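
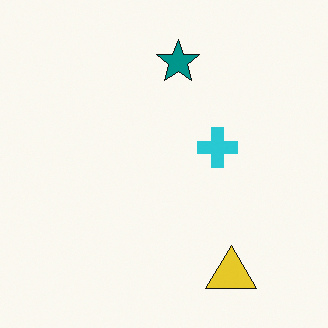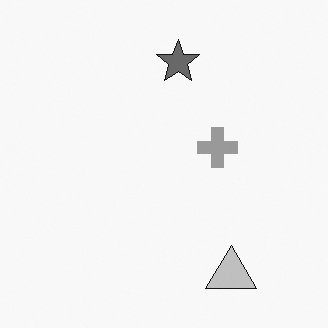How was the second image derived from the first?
Converted to grayscale.

All color is removed — every shape is now a shade of grey.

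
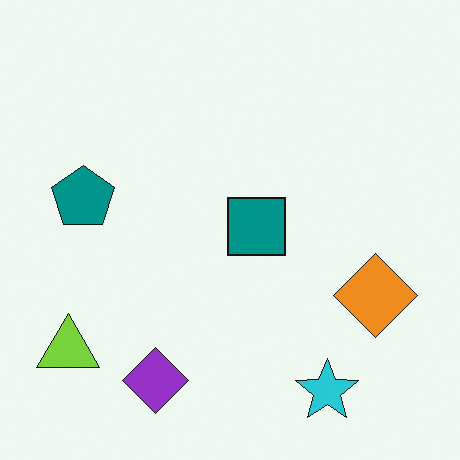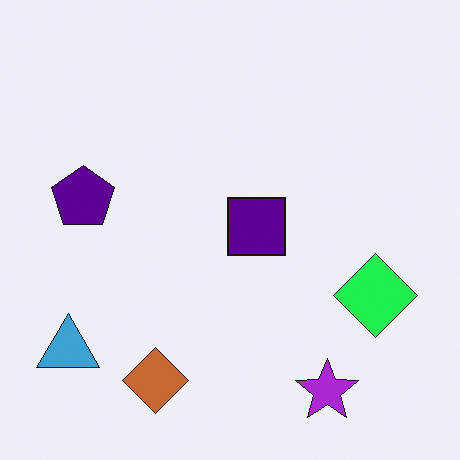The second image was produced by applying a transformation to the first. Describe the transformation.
It was hue-shifted through roughly a third of the color wheel.

Every shape's color has rotated by the same amount around the hue wheel — a uniform hue shift.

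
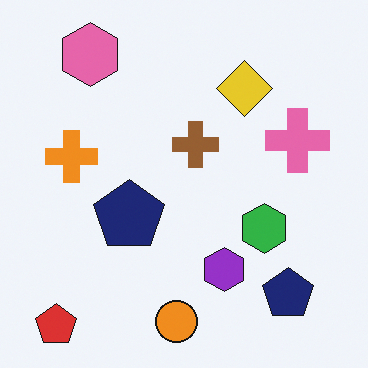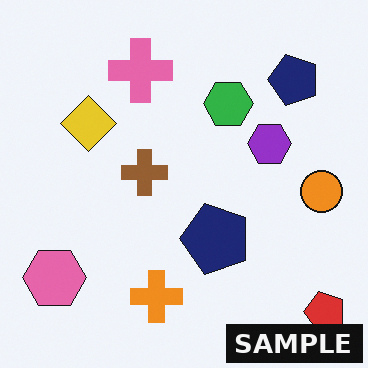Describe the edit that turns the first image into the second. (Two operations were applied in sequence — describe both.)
Rotated 90° counter-clockwise, then watermarked with the text "SAMPLE" in the lower-right corner.

The red pentagon sits in the bottom-left of the first image and the bottom-right of the second — consistent with a whole-image 90° counter-clockwise rotation. A dark label reading "SAMPLE" appears in the lower-right corner.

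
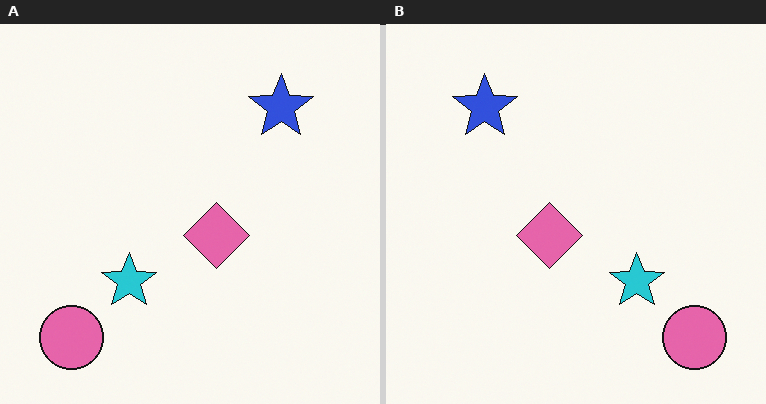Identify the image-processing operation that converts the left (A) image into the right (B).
The right (B) image is the left (A) flipped horizontally (left ↔ right).

The pink circle is in the bottom-left of the left (A) image and the bottom-right of the right (B) — shapes on opposite sides of the vertical midline have swapped in a mirror flip.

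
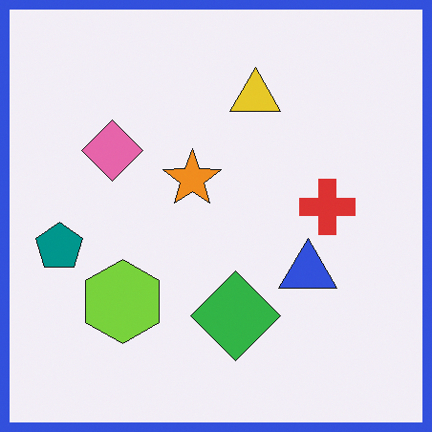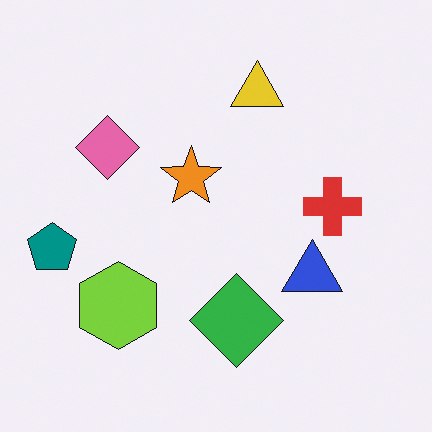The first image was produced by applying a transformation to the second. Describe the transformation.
Framed with a blue border.

A solid blue frame runs around the edge of the first image, with the content slightly shrunk inside it.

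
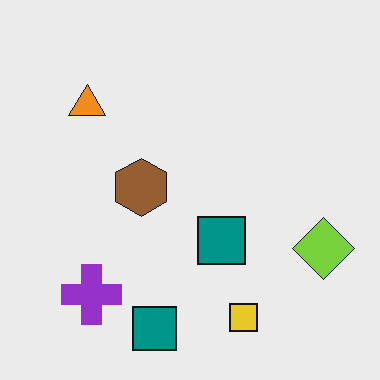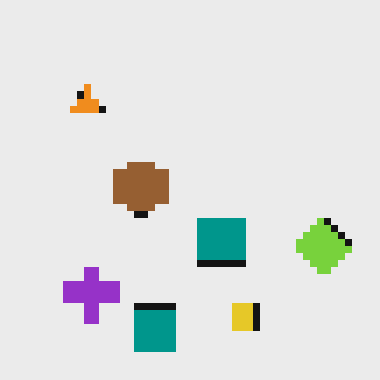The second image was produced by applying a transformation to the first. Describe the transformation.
This is the original image moderately pixelated.

Shapes are reduced to large square blocks; fine edges and outlines are lost — a downscale-then-upscale (mosaic) effect.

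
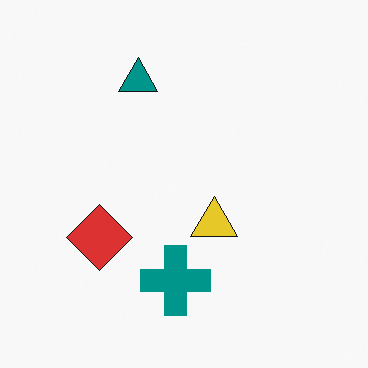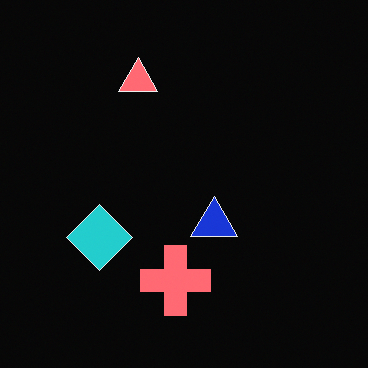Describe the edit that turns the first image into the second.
This is the original image color-inverted (negative).

The light background has become dark and every shape's color is its complement — a photographic negative.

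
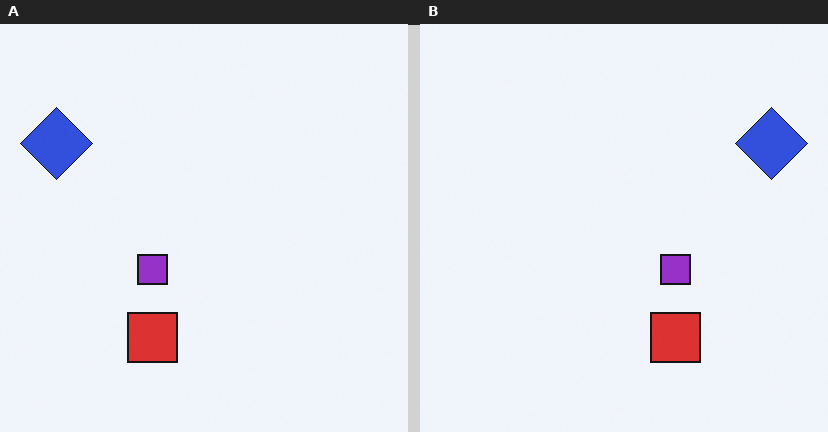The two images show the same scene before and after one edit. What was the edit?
Flipped horizontally (left ↔ right).

The blue diamond is in the top-left of the left (A) image and the top-right of the right (B) — shapes on opposite sides of the vertical midline have swapped in a mirror flip.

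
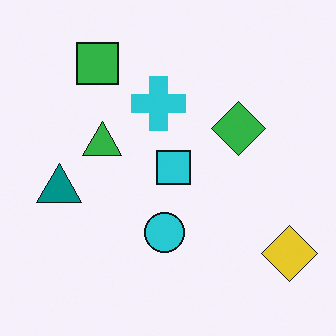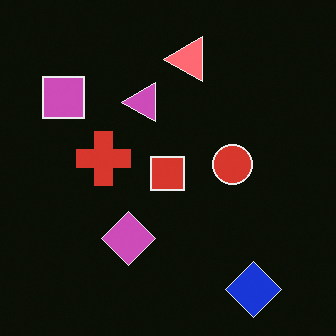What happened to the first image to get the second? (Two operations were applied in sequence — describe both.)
The image was transposed (reflected across the top-left ↔ bottom-right diagonal), then color-inverted (negative).

Shapes have swapped their row and column positions — what was in the top-right is now in the bottom-left — a diagonal reflection. The light background has become dark and every shape's color is its complement — a photographic negative.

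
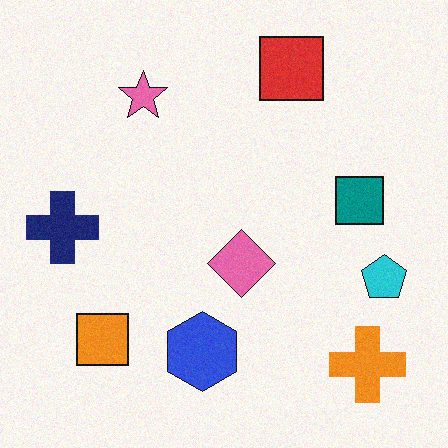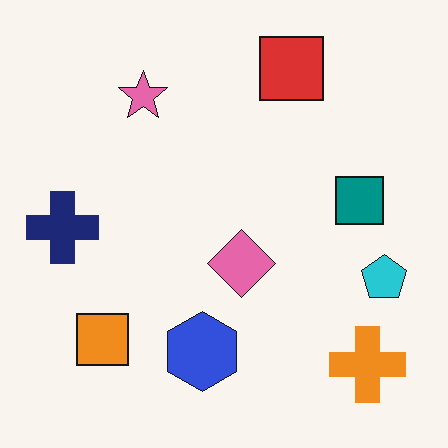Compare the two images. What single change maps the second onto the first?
Degraded with a light layer of grain.

Random speckle covers the whole image, including the flat background.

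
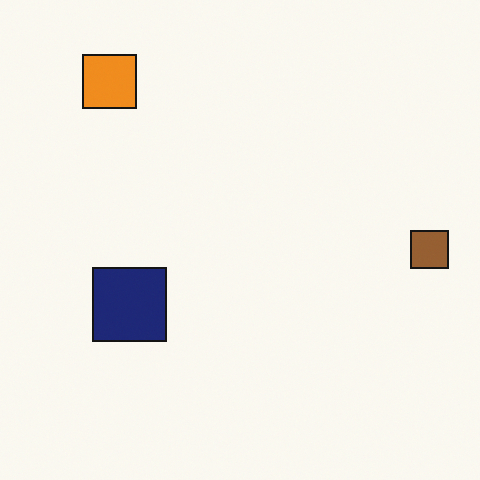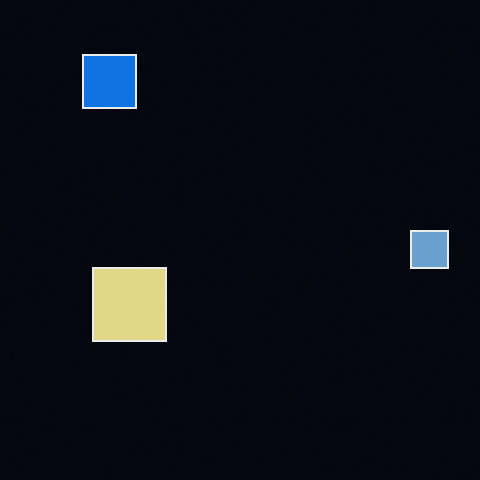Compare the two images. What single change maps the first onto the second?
It was color-inverted (negative).

The light background has become dark and every shape's color is its complement — a photographic negative.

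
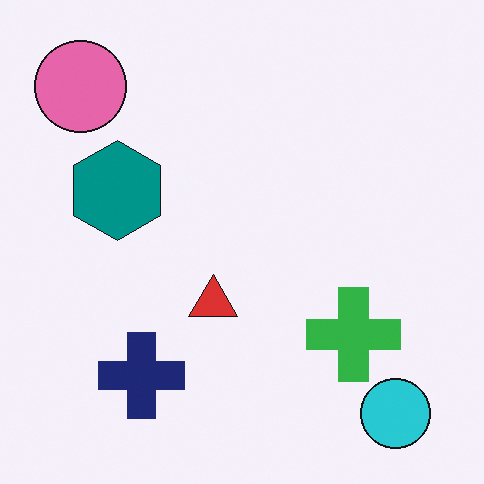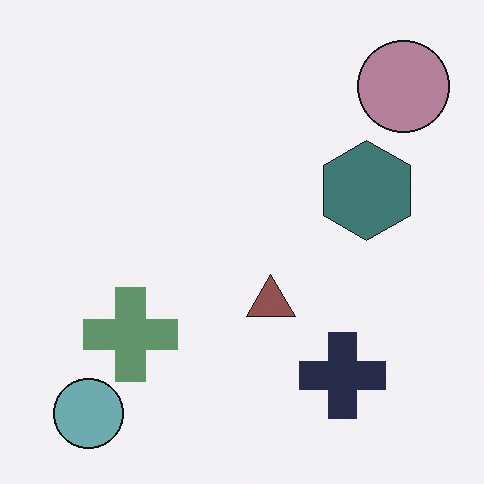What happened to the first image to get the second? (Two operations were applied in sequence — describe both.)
The transformation is: made much more muted (saturation change), then flipped horizontally (left ↔ right).

All colors are more muted and greyish — a global saturation change. The pink circle is in the top-left of the first image and the top-right of the second — shapes on opposite sides of the vertical midline have swapped in a mirror flip.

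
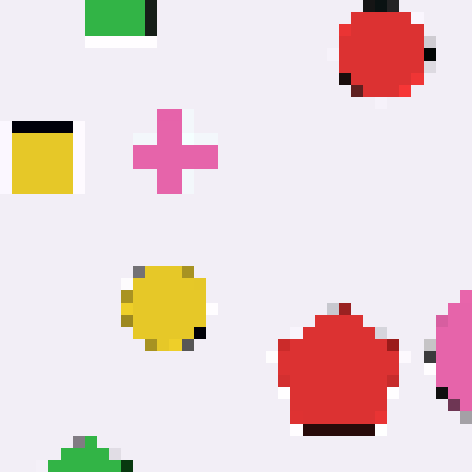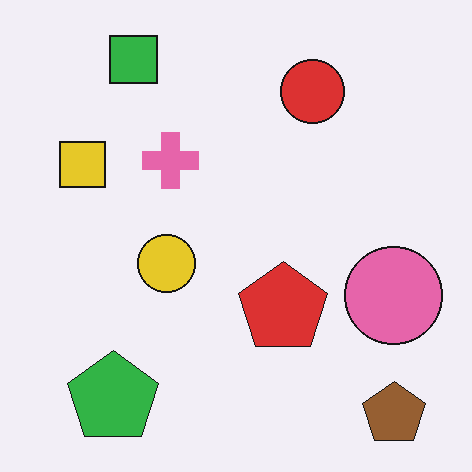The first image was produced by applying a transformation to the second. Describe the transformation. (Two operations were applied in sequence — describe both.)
This is the original image cropped slightly and scaled back up, then coarsely pixelated.

The visible shapes are larger and the field of view is narrower; shapes near the original edges may be partly or wholly outside the frame — a crop-and-rescale. Shapes are reduced to large square blocks; fine edges and outlines are lost — a downscale-then-upscale (mosaic) effect.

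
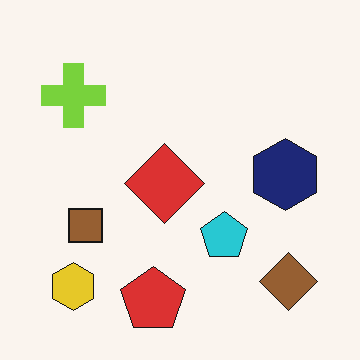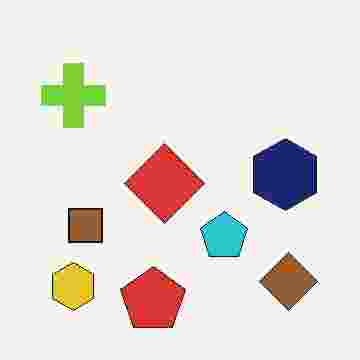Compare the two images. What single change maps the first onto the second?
It was degraded with heavy JPEG compression.

Blocky 8×8 compression artifacts appear around shape edges and the flat background shows ringing — characteristic JPEG degradation.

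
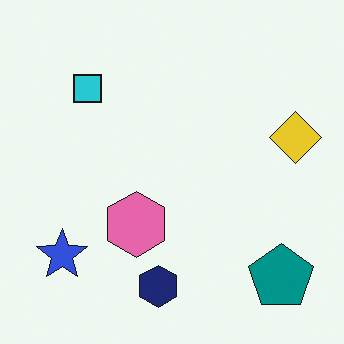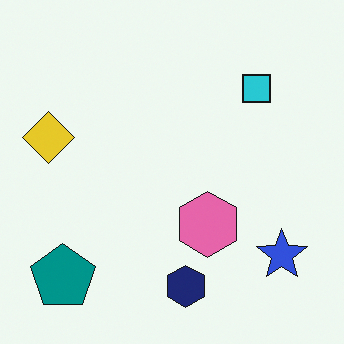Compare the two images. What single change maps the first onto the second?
It was flipped horizontally (left ↔ right).

The yellow diamond is in the right of the first image and the left of the second — shapes on opposite sides of the vertical midline have swapped in a mirror flip.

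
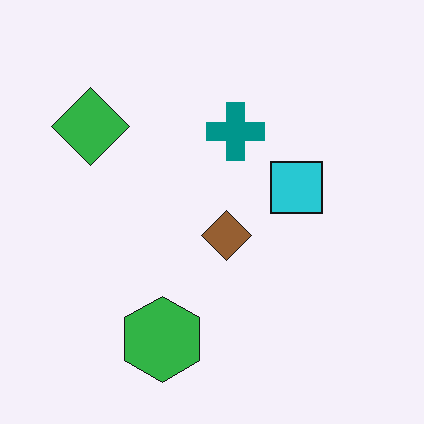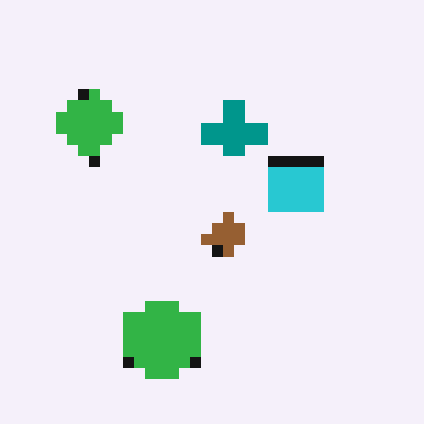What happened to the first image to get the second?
The second image is the first coarsely pixelated.

Shapes are reduced to large square blocks; fine edges and outlines are lost — a downscale-then-upscale (mosaic) effect.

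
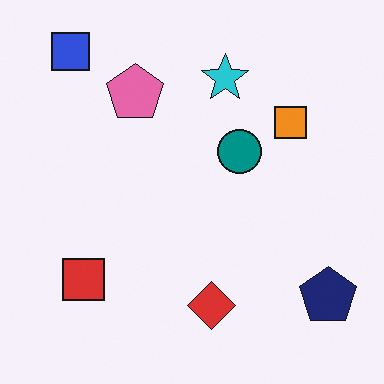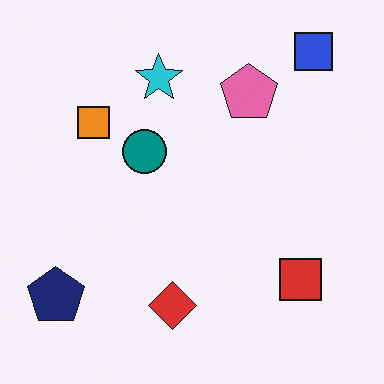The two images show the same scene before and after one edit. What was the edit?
It was flipped horizontally (left ↔ right).

The navy pentagon is in the bottom-right of the first image and the bottom-left of the second — shapes on opposite sides of the vertical midline have swapped in a mirror flip.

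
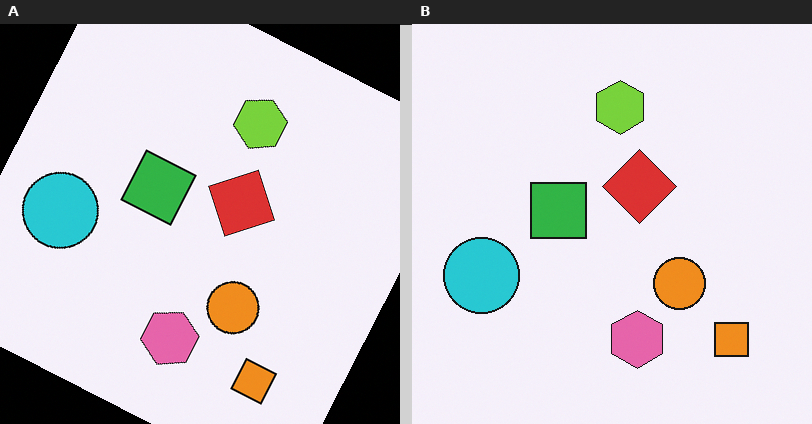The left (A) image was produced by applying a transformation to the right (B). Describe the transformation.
It was rotated clockwise by a clearly visible amount.

Every shape is tilted by the same angle and the image corners show triangular fill wedges — a whole-image rotation by a non-right angle.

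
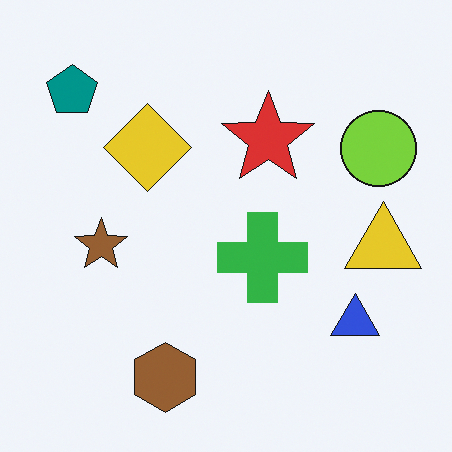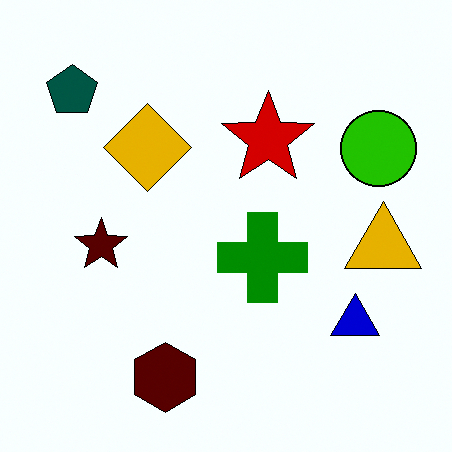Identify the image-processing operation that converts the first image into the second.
This is the original image boosted in contrast.

Tones are pushed away from mid-grey across the whole image — a global contrast change.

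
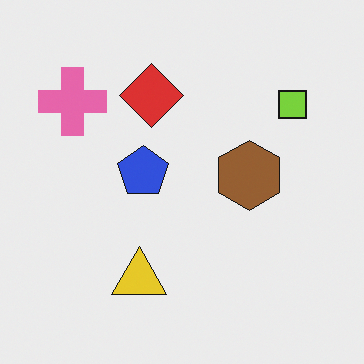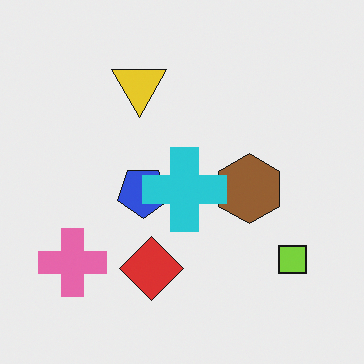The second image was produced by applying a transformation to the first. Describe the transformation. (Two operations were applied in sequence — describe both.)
The transformation is: flipped vertically (top ↔ bottom), then overlaid with an additional cyan cross.

The yellow triangle is in the bottom of the first image and the top of the second — shapes on opposite sides of the horizontal midline have swapped in a mirror flip. A cyan cross appears in the second image that is absent from the first.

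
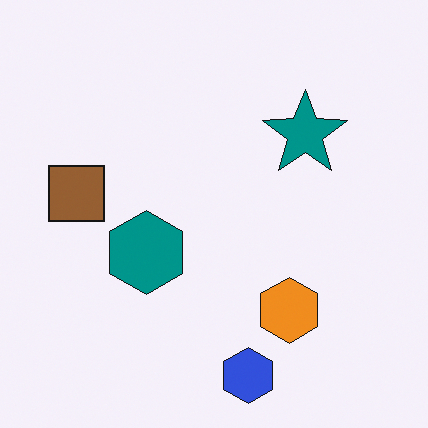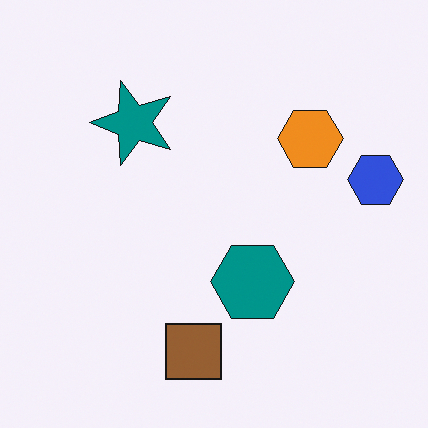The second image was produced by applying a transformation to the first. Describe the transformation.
This is the original image rotated 90° counter-clockwise.

The blue hexagon sits in the bottom of the first image and the right of the second — consistent with a whole-image 90° counter-clockwise rotation.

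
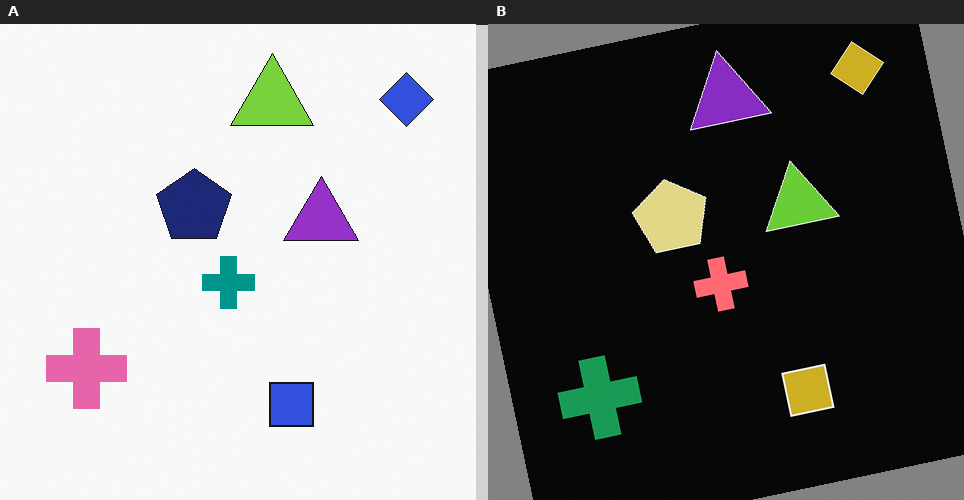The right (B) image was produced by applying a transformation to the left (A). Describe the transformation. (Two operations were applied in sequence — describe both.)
Color-inverted (negative), then rotated counter-clockwise by a few degrees.

The light background has become dark and every shape's color is its complement — a photographic negative. Every shape is tilted by the same angle and the image corners show triangular fill wedges — a whole-image rotation by a non-right angle.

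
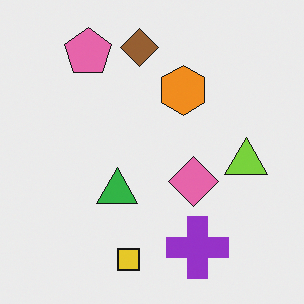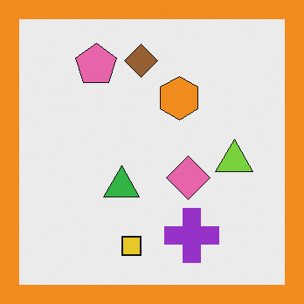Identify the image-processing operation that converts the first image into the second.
The transformation is: framed with a orange border.

A solid orange frame runs around the edge of the second image, with the content slightly shrunk inside it.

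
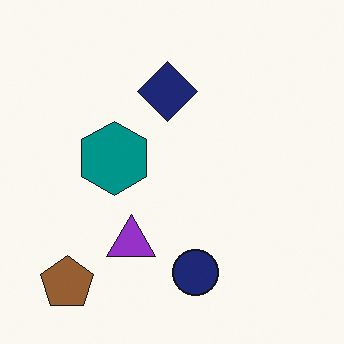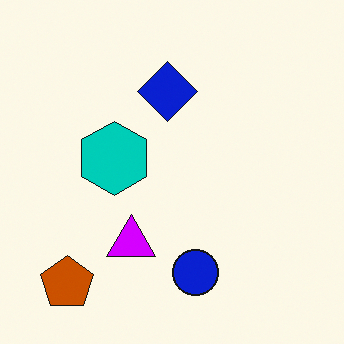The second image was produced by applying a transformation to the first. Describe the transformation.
Heavily oversaturated.

All colors are more vivid — a global saturation change.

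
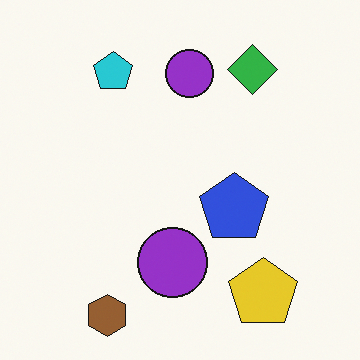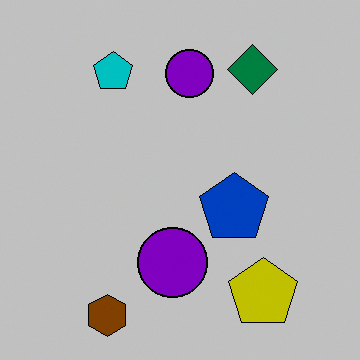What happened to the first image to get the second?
This is the original image heavily posterized to just a handful of flat colors.

Each flat color has snapped to a coarser quantized level — most visibly, the near-white background has dropped to a flat grey.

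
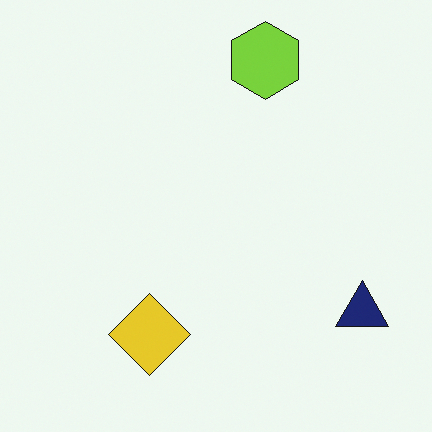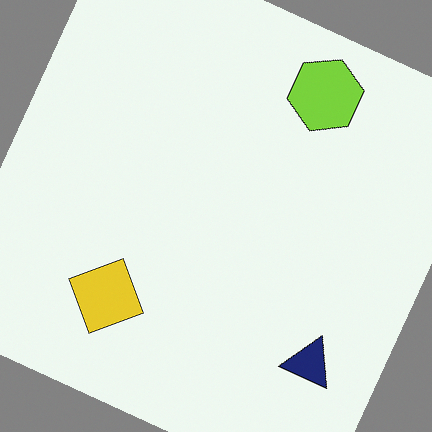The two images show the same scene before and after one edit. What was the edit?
The transformation is: rotated clockwise by a clearly visible amount.

Every shape is tilted by the same angle and the image corners show triangular fill wedges — a whole-image rotation by a non-right angle.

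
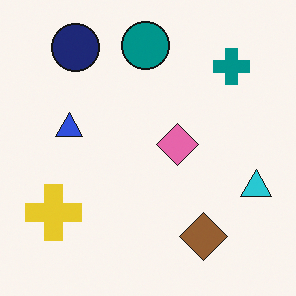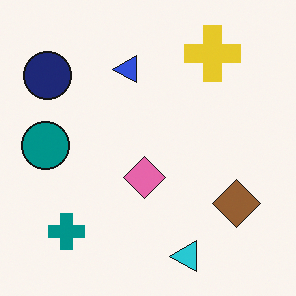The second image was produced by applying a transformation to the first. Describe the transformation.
This is the original image transposed (reflected across the top-left ↔ bottom-right diagonal).

Shapes have swapped their row and column positions — what was in the top-right is now in the bottom-left — a diagonal reflection.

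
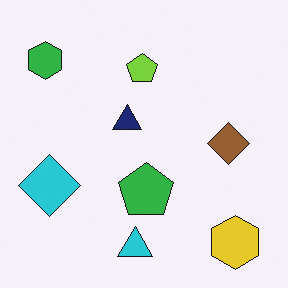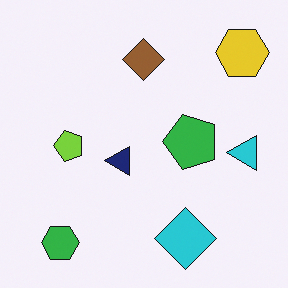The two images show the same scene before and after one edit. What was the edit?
This is the original image rotated 90° counter-clockwise.

The yellow hexagon sits in the bottom-right of the first image and the top-right of the second — consistent with a whole-image 90° counter-clockwise rotation.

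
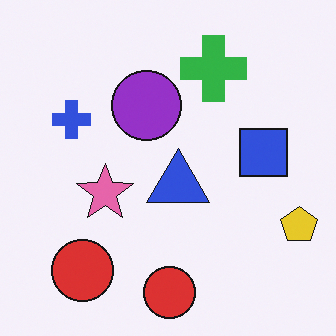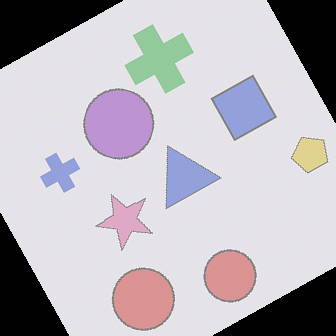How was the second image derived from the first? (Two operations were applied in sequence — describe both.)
This is the original image washed out (contrast reduced), then rotated counter-clockwise by a clearly visible amount.

Tones are pushed toward mid-grey across the whole image — a global contrast change. Every shape is tilted by the same angle and the image corners show triangular fill wedges — a whole-image rotation by a non-right angle.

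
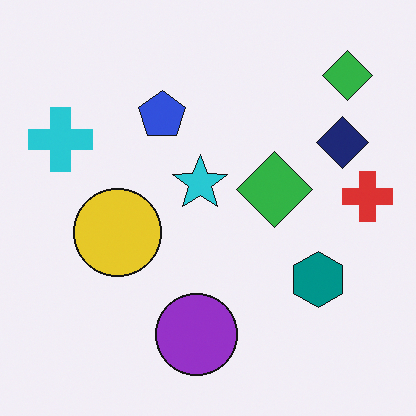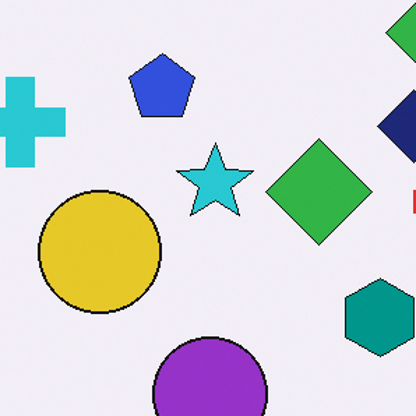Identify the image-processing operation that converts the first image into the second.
This is the original image cropped slightly and scaled back up.

The visible shapes are larger and the field of view is narrower; shapes near the original edges may be partly or wholly outside the frame — a crop-and-rescale.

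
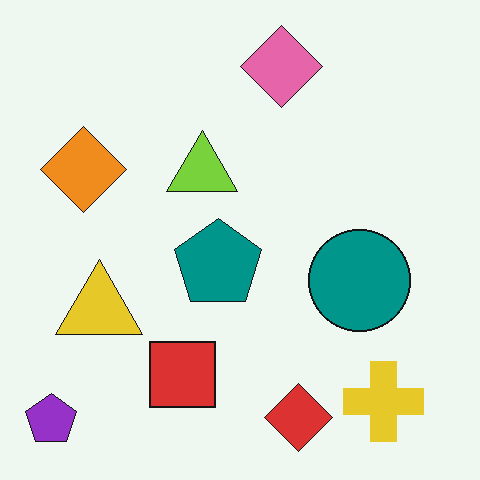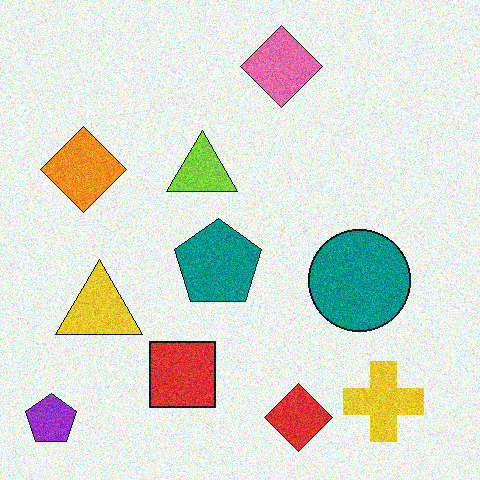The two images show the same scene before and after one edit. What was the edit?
The second image is the first degraded with visible gaussian noise.

Random speckle covers the whole image, including the flat background.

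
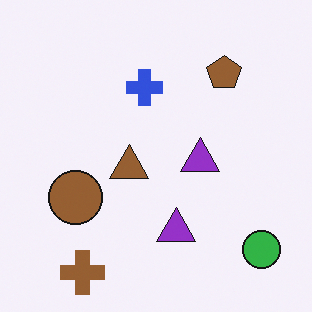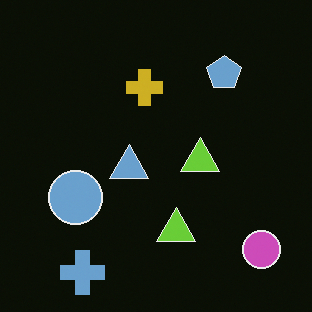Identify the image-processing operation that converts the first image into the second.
Color-inverted (negative).

The light background has become dark and every shape's color is its complement — a photographic negative.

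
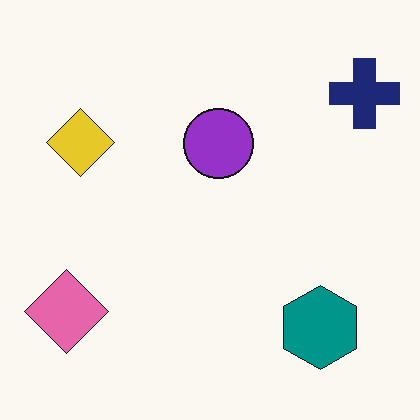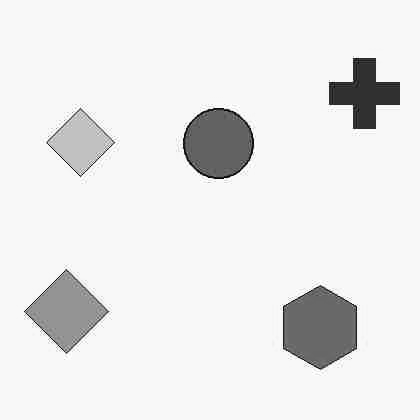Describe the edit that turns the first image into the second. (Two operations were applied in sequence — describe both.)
It was heavily JPEG-compressed with obvious blocking artifacts, then converted to grayscale.

Blocky 8×8 compression artifacts appear around shape edges and the flat background shows ringing — characteristic JPEG degradation. All color is removed — every shape is now a shade of grey.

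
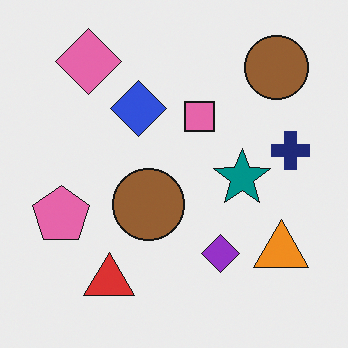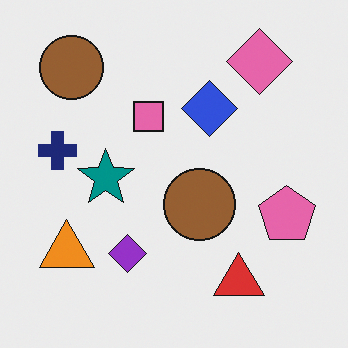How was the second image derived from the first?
The second image is the first flipped horizontally (left ↔ right).

The navy cross is in the right of the first image and the left of the second — shapes on opposite sides of the vertical midline have swapped in a mirror flip.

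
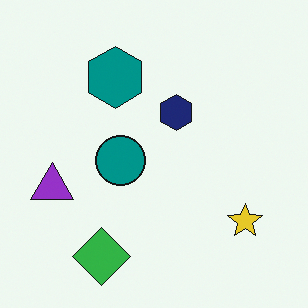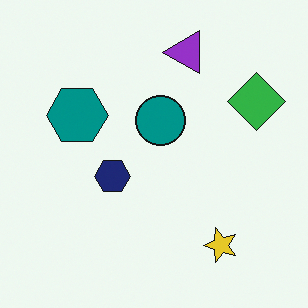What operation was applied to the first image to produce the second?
It was transposed (reflected across the top-left ↔ bottom-right diagonal).

Shapes have swapped their row and column positions — what was in the top-right is now in the bottom-left — a diagonal reflection.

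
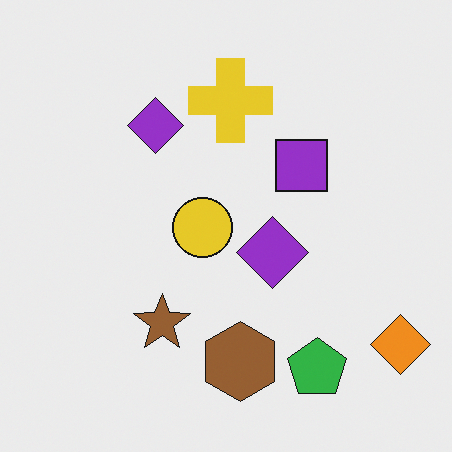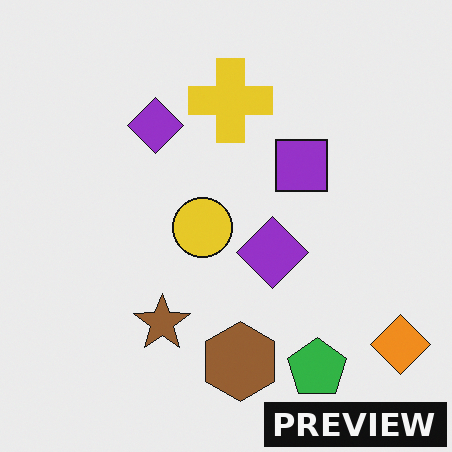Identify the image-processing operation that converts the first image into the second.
It was watermarked with the text "PREVIEW" in the lower-right corner.

A dark label reading "PREVIEW" appears in the lower-right corner.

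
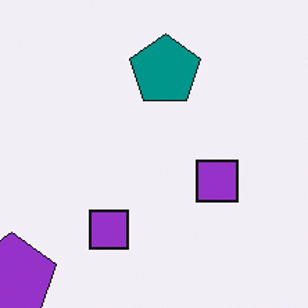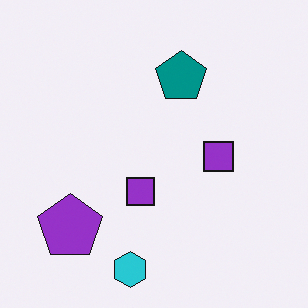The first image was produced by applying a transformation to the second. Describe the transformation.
The image was cropped slightly and scaled back up.

The visible shapes are larger and the field of view is narrower; shapes near the original edges may be partly or wholly outside the frame — a crop-and-rescale.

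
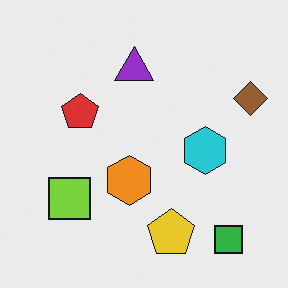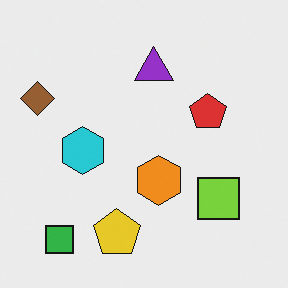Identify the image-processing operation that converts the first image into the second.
It was flipped horizontally (left ↔ right).

The brown diamond is in the right of the first image and the left of the second — shapes on opposite sides of the vertical midline have swapped in a mirror flip.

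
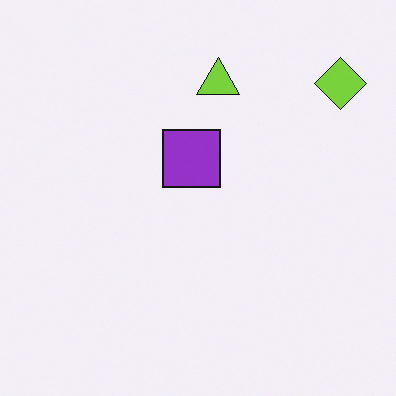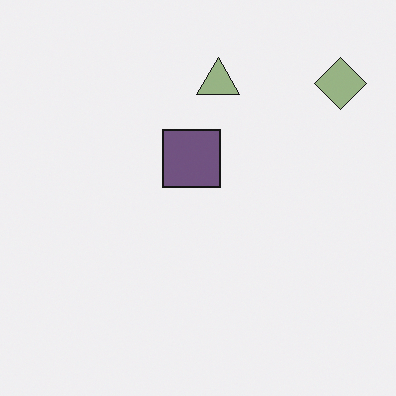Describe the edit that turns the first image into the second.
The second image is the first heavily desaturated.

All colors are more muted and greyish — a global saturation change.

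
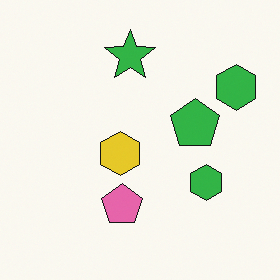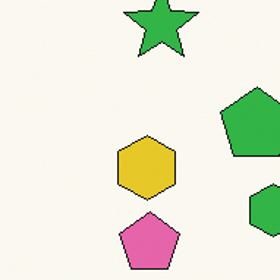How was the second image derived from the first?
The transformation is: cropped slightly and scaled back up.

The visible shapes are larger and the field of view is narrower; shapes near the original edges may be partly or wholly outside the frame — a crop-and-rescale.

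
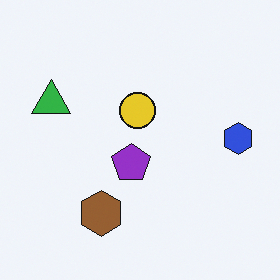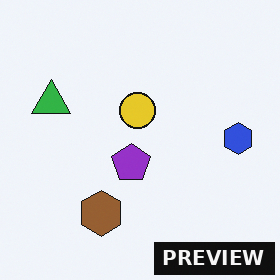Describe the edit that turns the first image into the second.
This is the original image watermarked with the text "PREVIEW" in the lower-right corner.

A dark label reading "PREVIEW" appears in the lower-right corner.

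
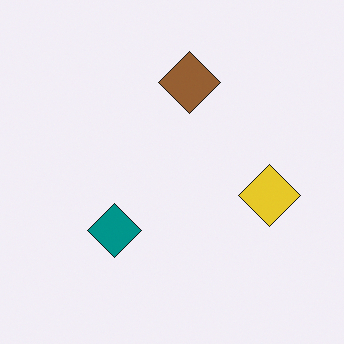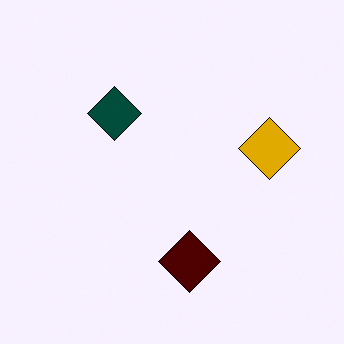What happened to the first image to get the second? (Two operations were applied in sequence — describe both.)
The image was boosted in contrast, then flipped vertically (top ↔ bottom).

Tones are pushed away from mid-grey across the whole image — a global contrast change. The brown diamond is in the top of the first image and the bottom of the second — shapes on opposite sides of the horizontal midline have swapped in a mirror flip.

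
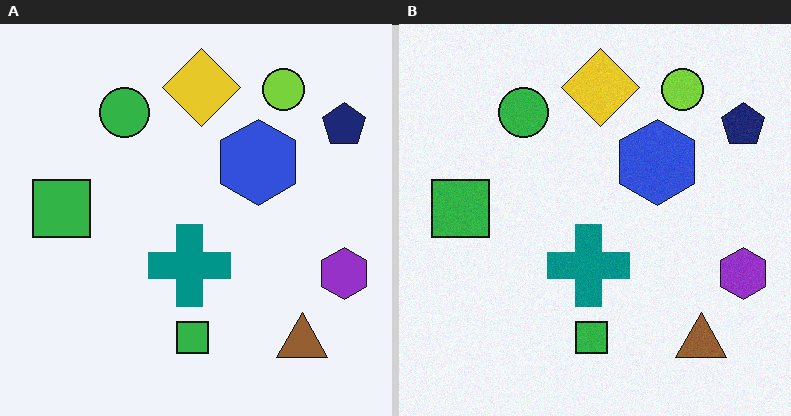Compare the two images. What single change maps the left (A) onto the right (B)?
The transformation is: degraded with light additive noise.

Random speckle covers the whole image, including the flat background.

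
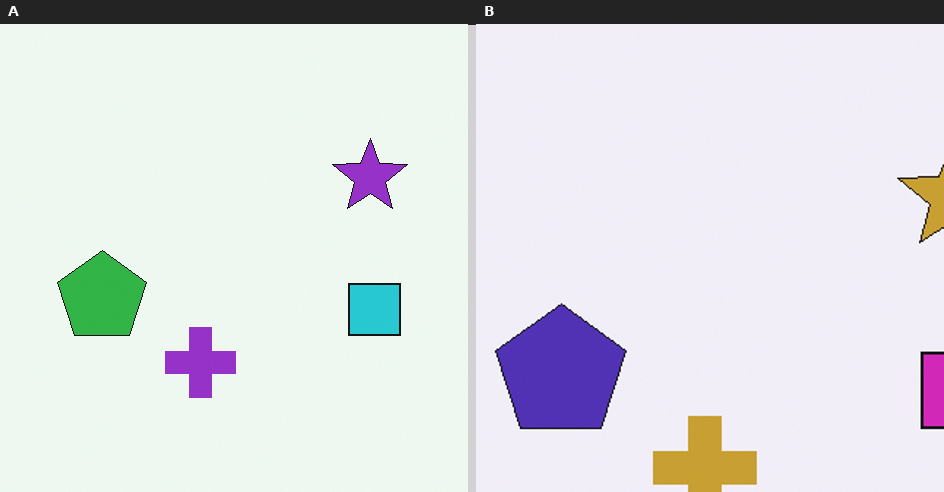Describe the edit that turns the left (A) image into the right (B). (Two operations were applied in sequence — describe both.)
The transformation is: cropped slightly and scaled back up, then hue-shifted by a moderate amount.

The visible shapes are larger and the field of view is narrower; shapes near the original edges may be partly or wholly outside the frame — a crop-and-rescale. Every shape's color has rotated by the same amount around the hue wheel — a uniform hue shift.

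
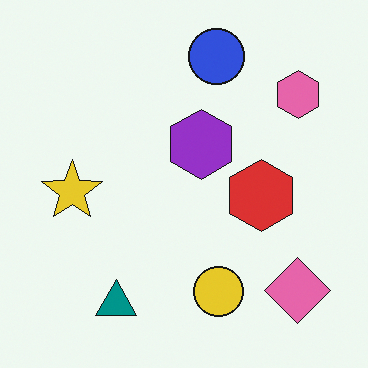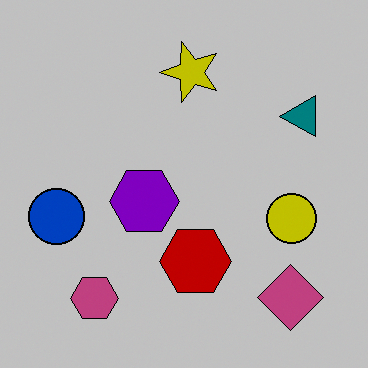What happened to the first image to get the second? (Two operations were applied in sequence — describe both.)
The second image is the first aggressively posterized, then transposed (reflected across the top-left ↔ bottom-right diagonal).

Each flat color has snapped to a coarser quantized level — most visibly, the near-white background has dropped to a flat grey. Shapes have swapped their row and column positions — what was in the top-right is now in the bottom-left — a diagonal reflection.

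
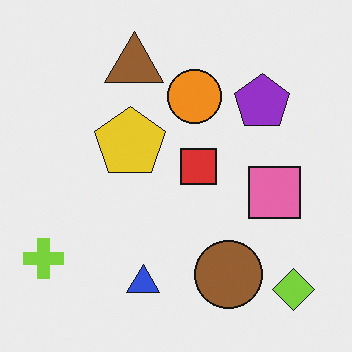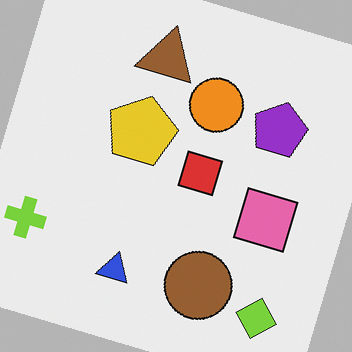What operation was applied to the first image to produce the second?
The image was rotated clockwise by a moderate amount.

Every shape is tilted by the same angle and the image corners show triangular fill wedges — a whole-image rotation by a non-right angle.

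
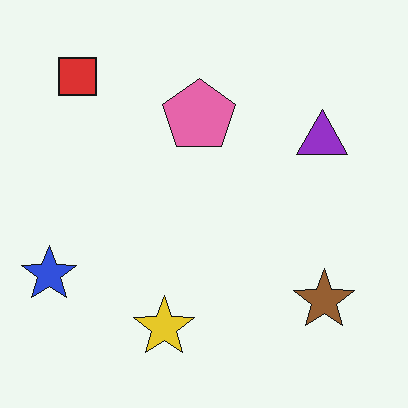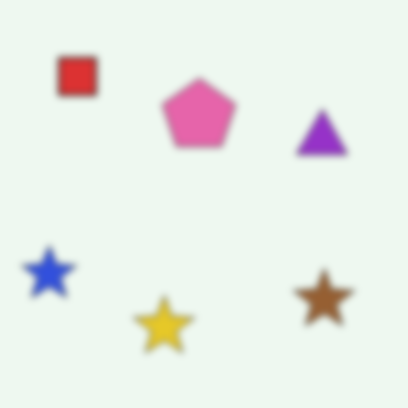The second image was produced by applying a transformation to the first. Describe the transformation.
The image was moderately blurred.

Shape edges and outlines are uniformly softened across the whole image.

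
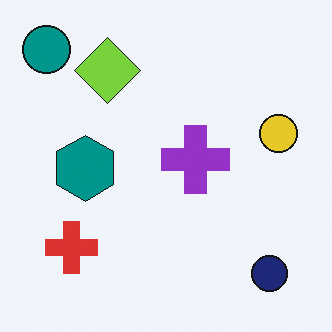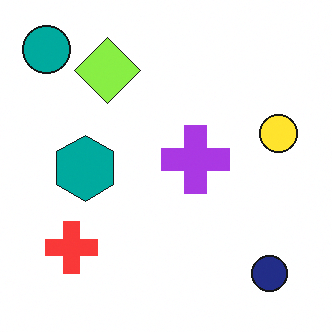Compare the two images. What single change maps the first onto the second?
Slightly brightened.

Every pixel — background and shapes alike — is uniformly brightened.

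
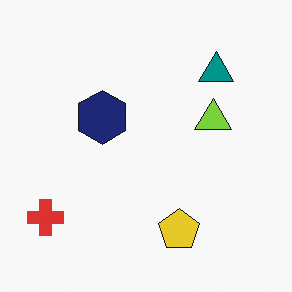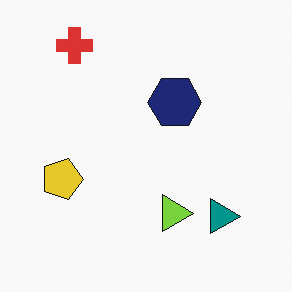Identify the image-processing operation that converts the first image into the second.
The second image is the first rotated 90° clockwise.

The red cross sits in the bottom-left of the first image and the top-left of the second — consistent with a whole-image 90° clockwise rotation.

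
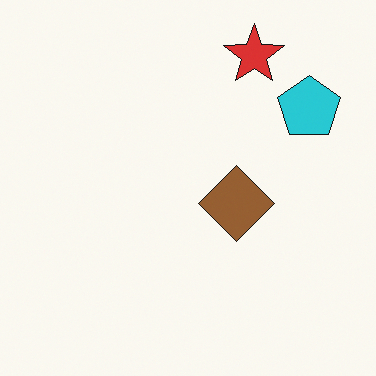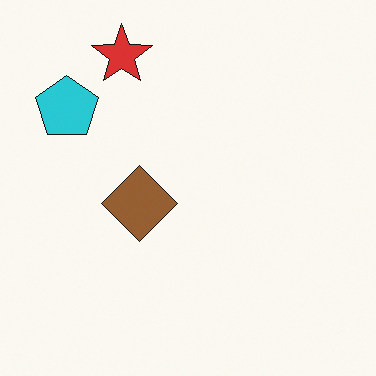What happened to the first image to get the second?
Flipped horizontally (left ↔ right).

The cyan pentagon is in the top-right of the first image and the top-left of the second — shapes on opposite sides of the vertical midline have swapped in a mirror flip.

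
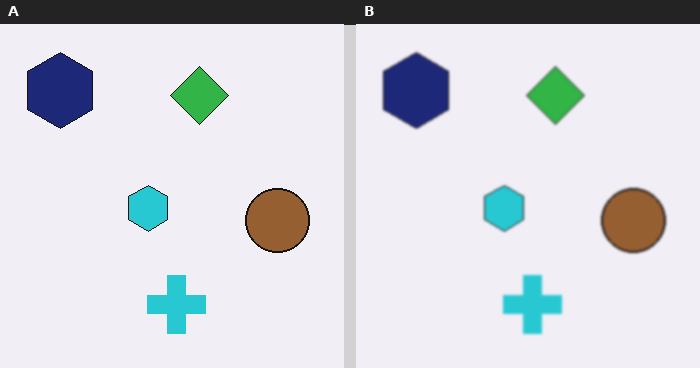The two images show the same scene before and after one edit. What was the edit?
It was lightly blurred.

Shape edges and outlines are uniformly softened across the whole image.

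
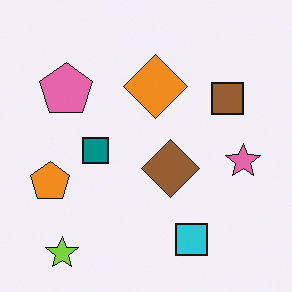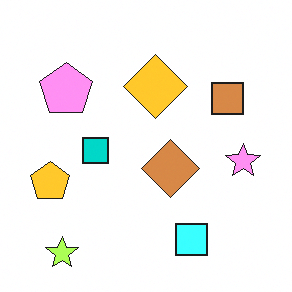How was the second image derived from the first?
The second image is the first noticeably brightened.

Every pixel — background and shapes alike — is uniformly brightened.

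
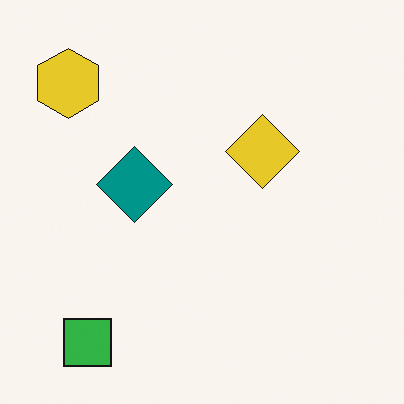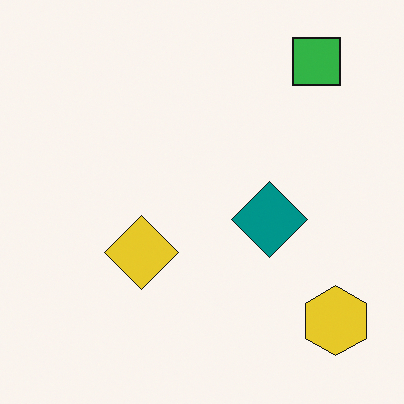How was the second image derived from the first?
Rotated 180°.

The green square sits in the bottom-left of the first image and the top-right of the second — consistent with a whole-image 180° rotation.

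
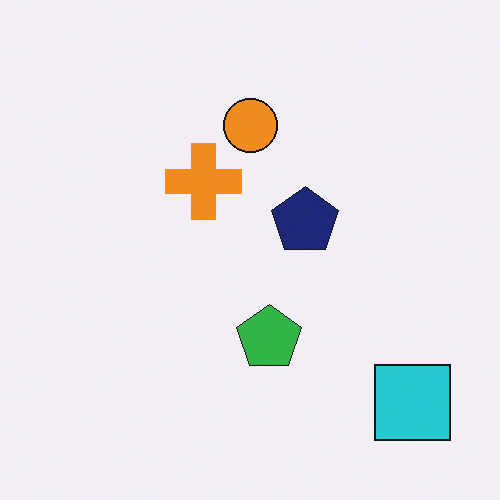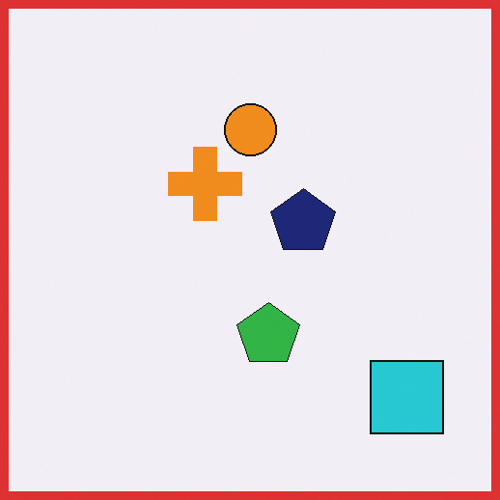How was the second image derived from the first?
The transformation is: framed with a red border.

A solid red frame runs around the edge of the second image, with the content slightly shrunk inside it.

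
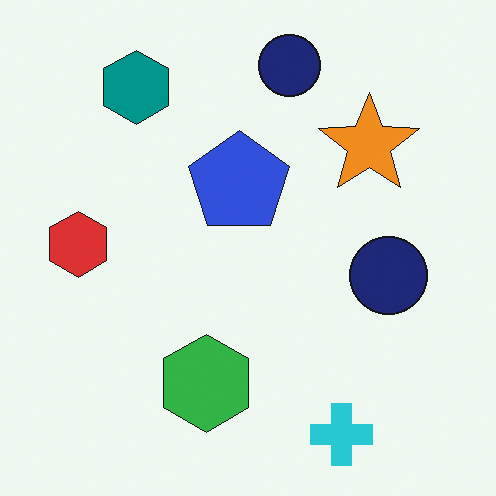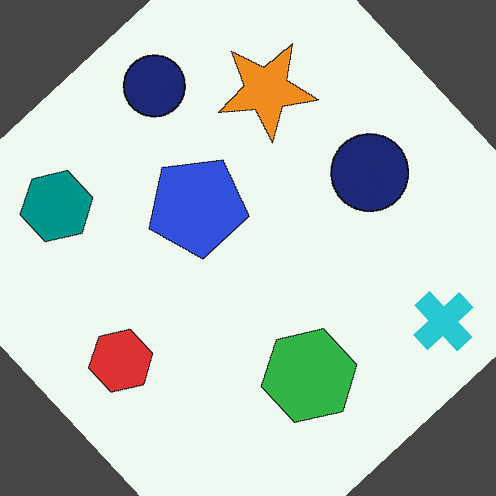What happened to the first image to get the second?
The image was rotated counter-clockwise by a large amount — several tens of degrees.

Every shape is tilted by the same angle and the image corners show triangular fill wedges — a whole-image rotation by a non-right angle.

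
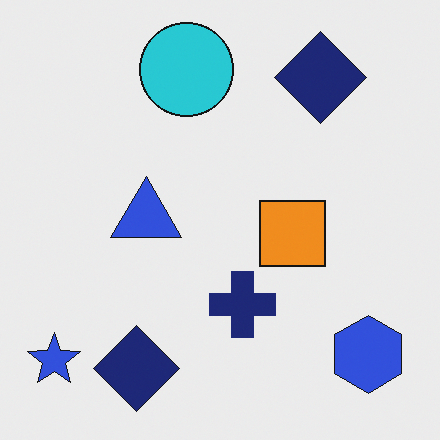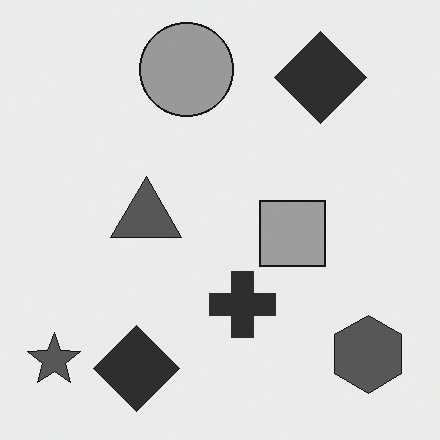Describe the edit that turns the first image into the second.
It was converted to grayscale.

All color is removed — every shape is now a shade of grey.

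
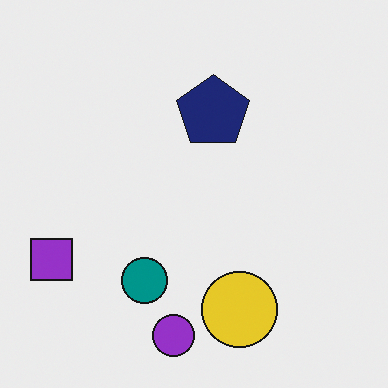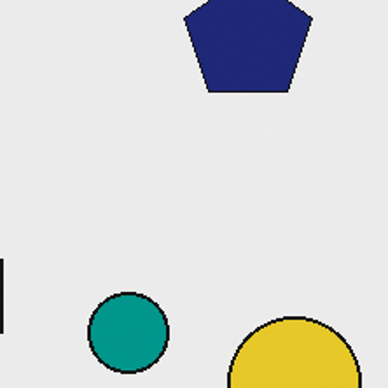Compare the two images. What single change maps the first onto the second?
This is the original image cropped to a noticeably smaller region and rescaled.

The visible shapes are larger and the field of view is narrower; shapes near the original edges may be partly or wholly outside the frame — a crop-and-rescale.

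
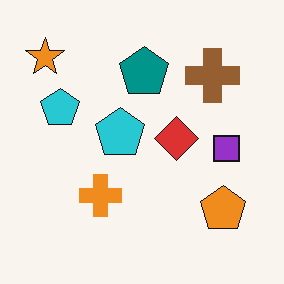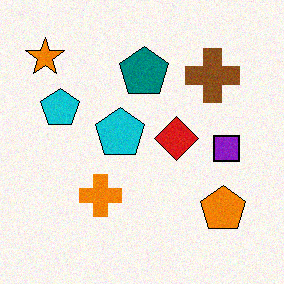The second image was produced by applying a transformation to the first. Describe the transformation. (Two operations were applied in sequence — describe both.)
The image was degraded with light additive noise, then given slightly increased contrast.

Random speckle covers the whole image, including the flat background. Tones are pushed away from mid-grey across the whole image — a global contrast change.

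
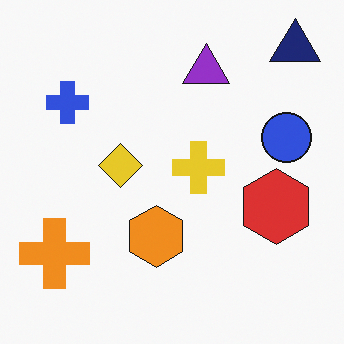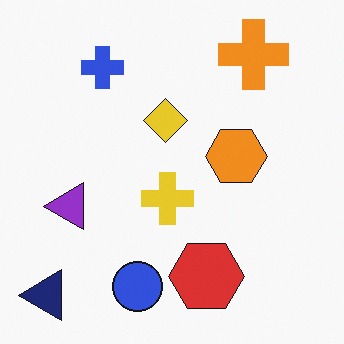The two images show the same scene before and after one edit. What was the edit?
This is the original image transposed (reflected across the top-left ↔ bottom-right diagonal).

Shapes have swapped their row and column positions — what was in the top-right is now in the bottom-left — a diagonal reflection.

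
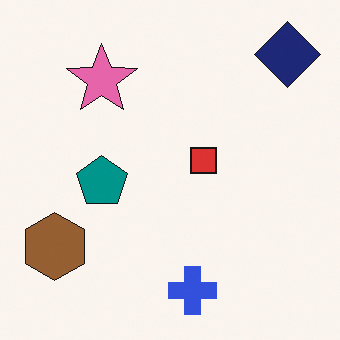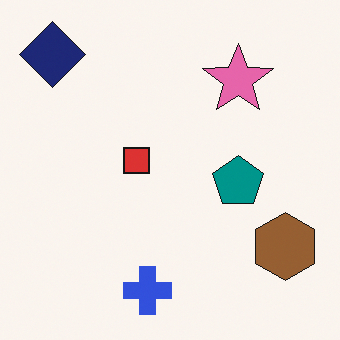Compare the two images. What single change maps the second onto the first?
This is the original image flipped horizontally (left ↔ right).

The navy diamond is in the top-left of the second image and the top-right of the first — shapes on opposite sides of the vertical midline have swapped in a mirror flip.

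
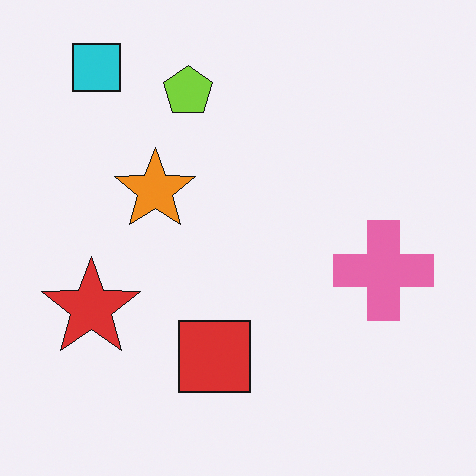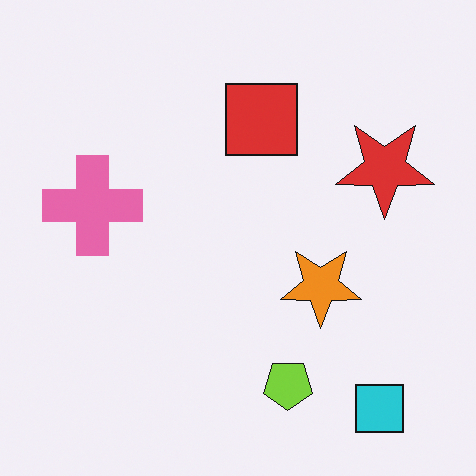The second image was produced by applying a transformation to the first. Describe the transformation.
The image was rotated 180°.

The cyan square sits in the top-left of the first image and the bottom-right of the second — consistent with a whole-image 180° rotation.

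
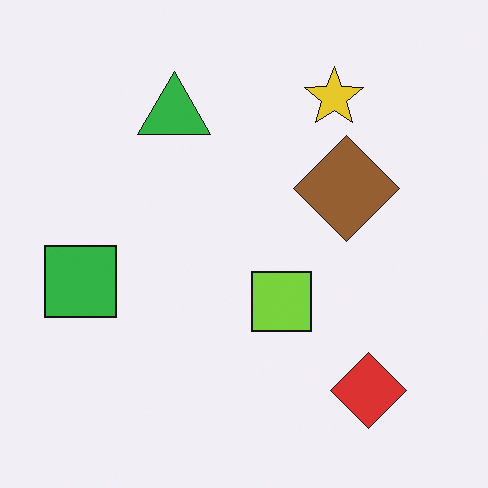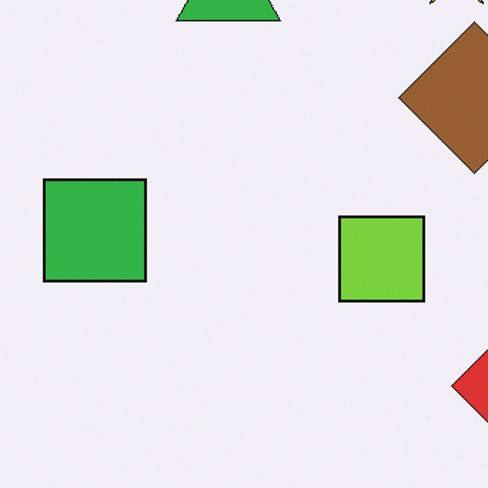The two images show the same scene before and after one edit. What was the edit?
This is the original image cropped to a modestly smaller region and rescaled.

The visible shapes are larger and the field of view is narrower; shapes near the original edges may be partly or wholly outside the frame — a crop-and-rescale.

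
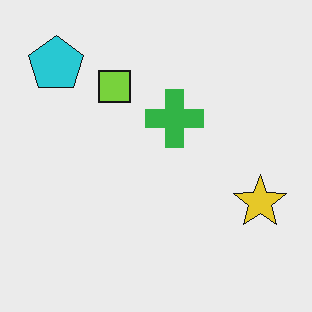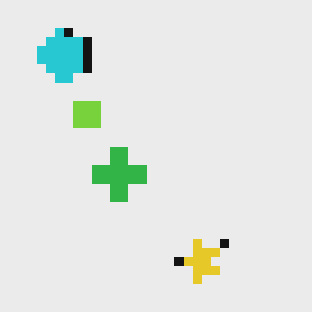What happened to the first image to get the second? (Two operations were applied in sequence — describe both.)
The image was transposed (reflected across the top-left ↔ bottom-right diagonal), then heavily pixelated into large blocks.

Shapes have swapped their row and column positions — what was in the top-right is now in the bottom-left — a diagonal reflection. Shapes are reduced to large square blocks; fine edges and outlines are lost — a downscale-then-upscale (mosaic) effect.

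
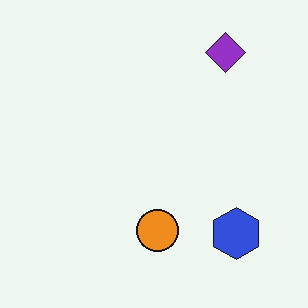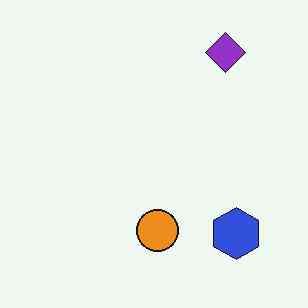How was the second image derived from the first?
The second image is the first given moderate JPEG compression.

Blocky 8×8 compression artifacts appear around shape edges and the flat background shows ringing — characteristic JPEG degradation.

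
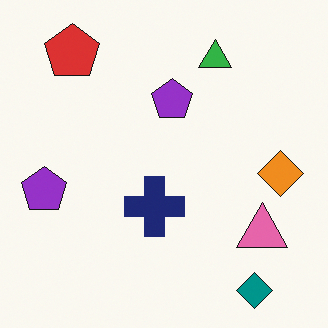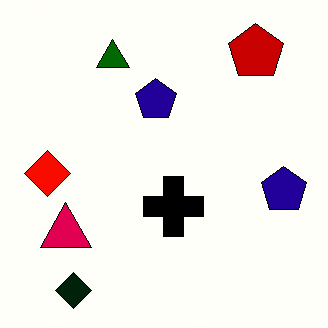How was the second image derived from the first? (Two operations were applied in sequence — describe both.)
The transformation is: flipped horizontally (left ↔ right), then boosted in contrast.

The orange diamond is in the right of the first image and the left of the second — shapes on opposite sides of the vertical midline have swapped in a mirror flip. Tones are pushed away from mid-grey across the whole image — a global contrast change.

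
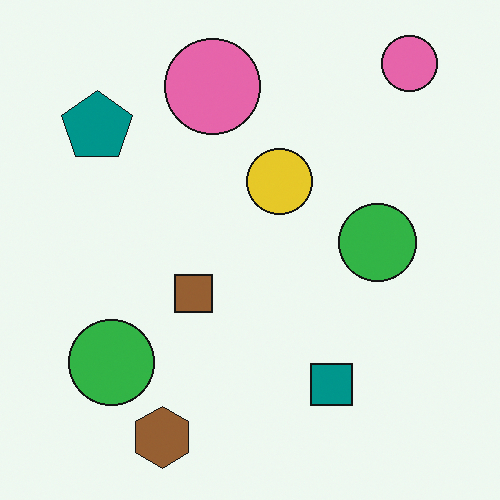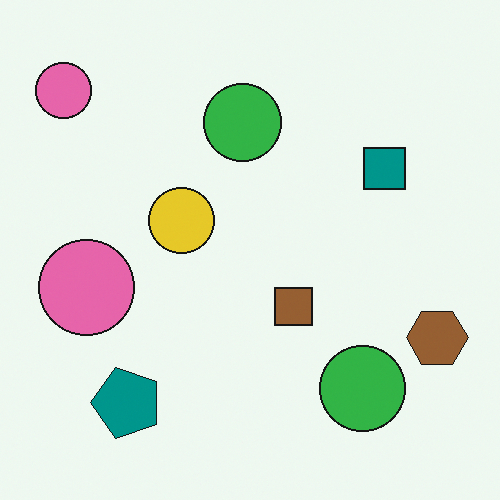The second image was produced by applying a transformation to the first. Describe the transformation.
The transformation is: rotated 90° counter-clockwise.

The brown hexagon sits in the bottom-left of the first image and the bottom-right of the second — consistent with a whole-image 90° counter-clockwise rotation.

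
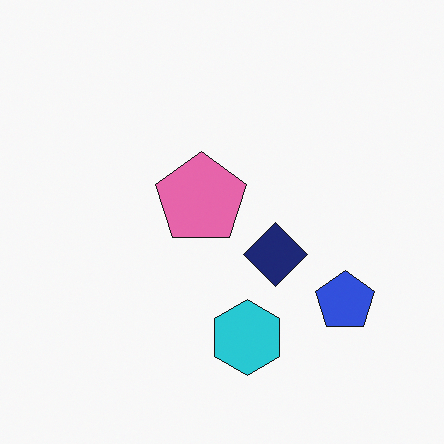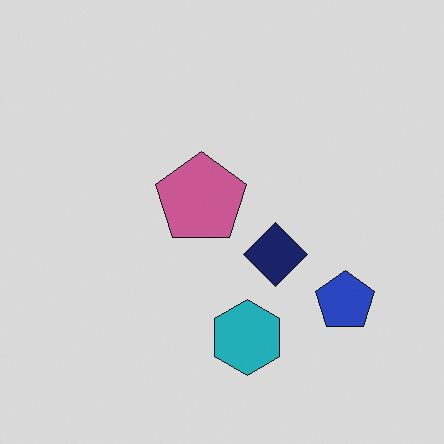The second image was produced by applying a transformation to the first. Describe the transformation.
The image was slightly darkened.

Every pixel — background and shapes alike — is uniformly darkened.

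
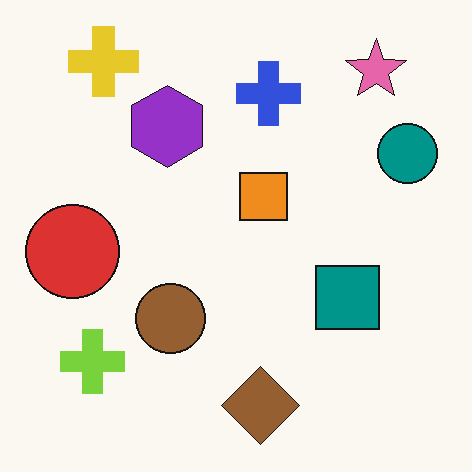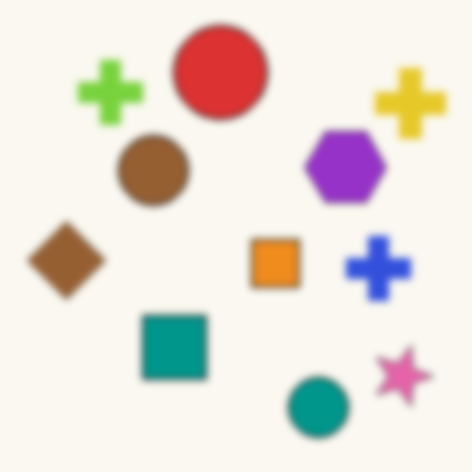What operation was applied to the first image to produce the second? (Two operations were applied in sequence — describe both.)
This is the original image rotated 90° clockwise, then moderately blurred.

The yellow cross sits in the top-left of the first image and the top-right of the second — consistent with a whole-image 90° clockwise rotation. Shape edges and outlines are uniformly softened across the whole image.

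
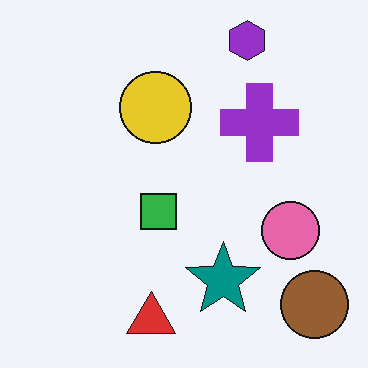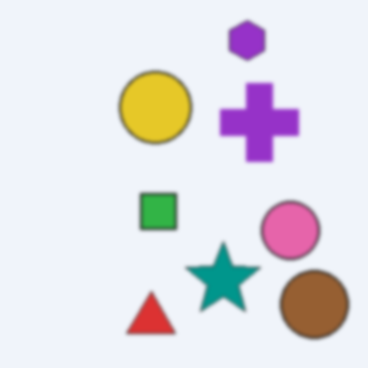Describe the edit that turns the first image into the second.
The transformation is: slightly softened.

Shape edges and outlines are uniformly softened across the whole image.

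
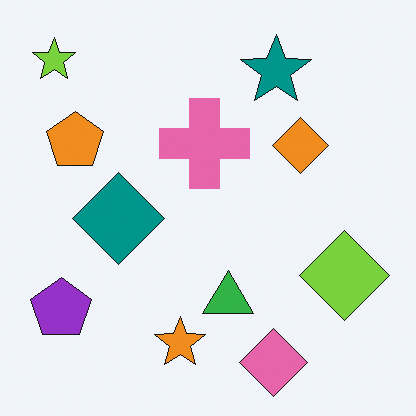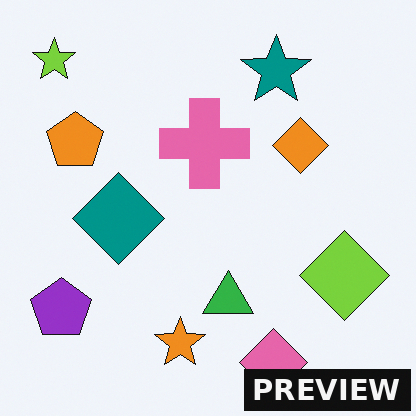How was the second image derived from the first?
The second image is the first watermarked with the text "PREVIEW" in the lower-right corner.

A dark label reading "PREVIEW" appears in the lower-right corner.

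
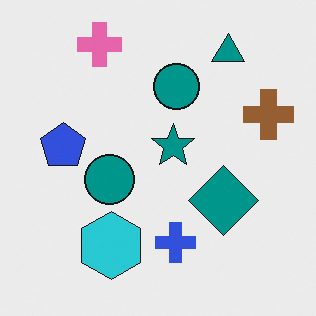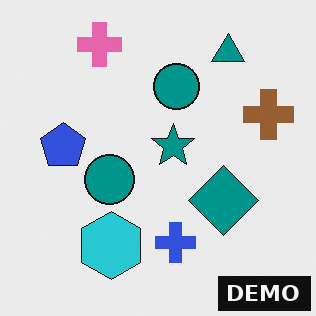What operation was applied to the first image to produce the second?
This is the original image watermarked with the text "DEMO" in the lower-right corner.

A dark label reading "DEMO" appears in the lower-right corner.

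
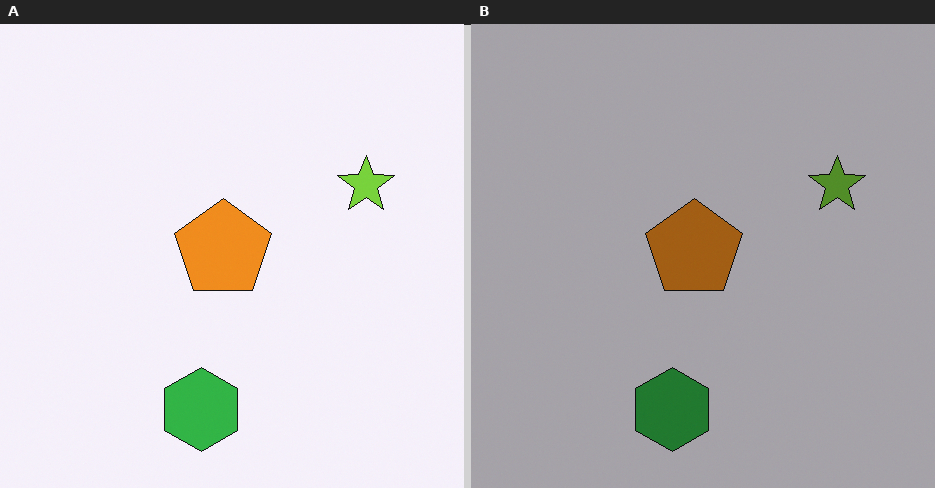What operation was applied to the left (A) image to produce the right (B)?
The transformation is: noticeably darkened.

Every pixel — background and shapes alike — is uniformly darkened.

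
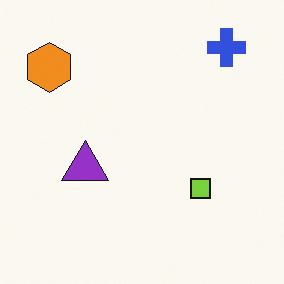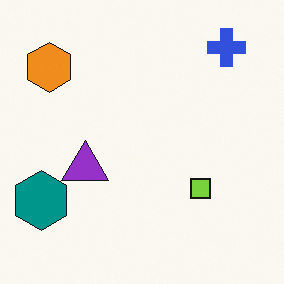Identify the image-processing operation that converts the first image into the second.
Overlaid with an additional teal hexagon.

A teal hexagon appears in the second image that is absent from the first.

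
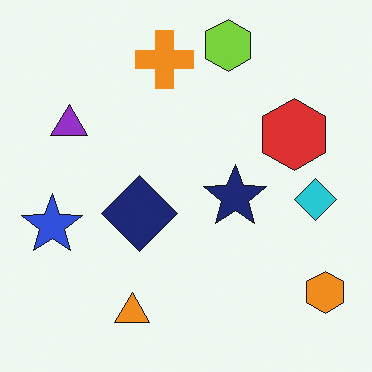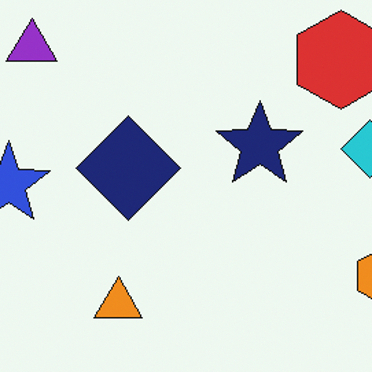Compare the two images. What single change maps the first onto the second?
The transformation is: cropped slightly and scaled back up.

The visible shapes are larger and the field of view is narrower; shapes near the original edges may be partly or wholly outside the frame — a crop-and-rescale.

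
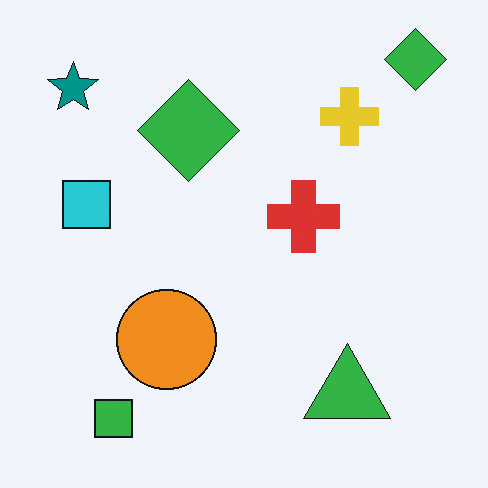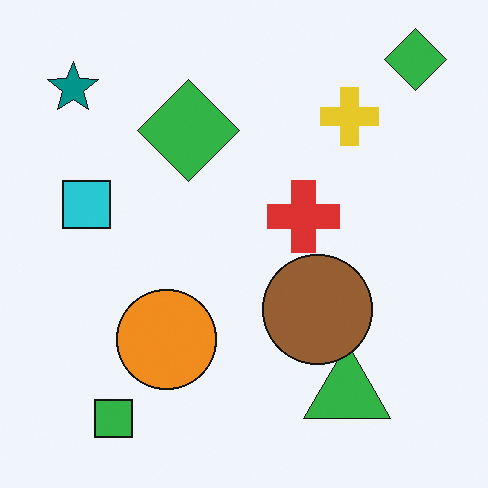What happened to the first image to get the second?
The transformation is: overlaid with an additional brown circle.

A brown circle appears in the second image that is absent from the first.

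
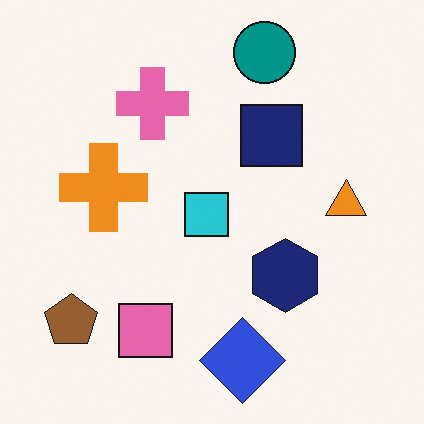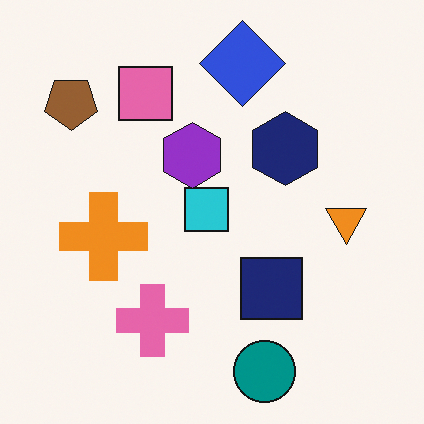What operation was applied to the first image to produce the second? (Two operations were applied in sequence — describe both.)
This is the original image flipped vertically (top ↔ bottom), then overlaid with an additional purple hexagon.

The teal circle is in the top of the first image and the bottom of the second — shapes on opposite sides of the horizontal midline have swapped in a mirror flip. A purple hexagon appears in the second image that is absent from the first.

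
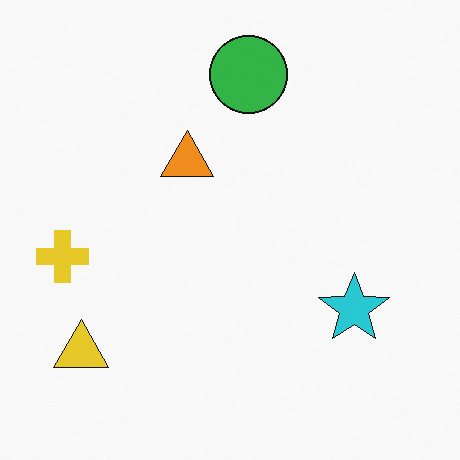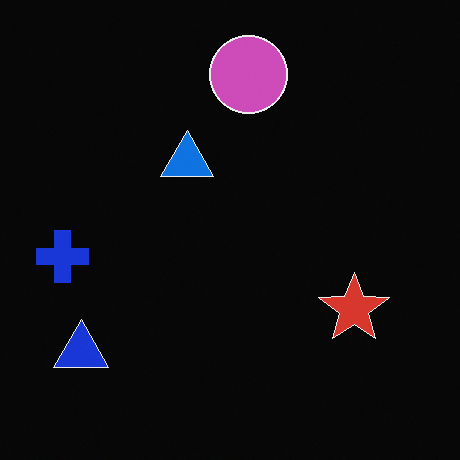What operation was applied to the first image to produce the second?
This is the original image color-inverted (negative).

The light background has become dark and every shape's color is its complement — a photographic negative.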